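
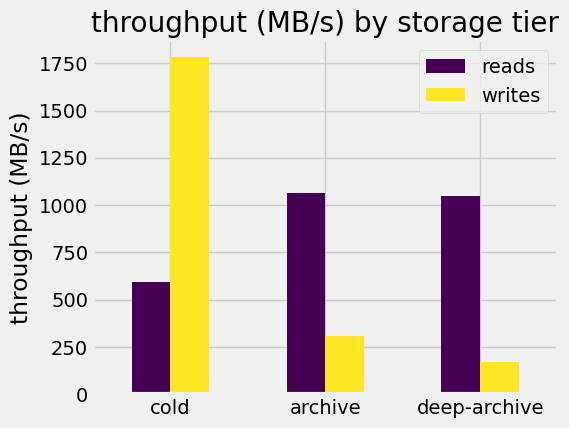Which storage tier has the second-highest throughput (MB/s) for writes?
Top 3 for writes: cold ≈ 1800, archive ≈ 400, deep-archive ≈ 200.

archive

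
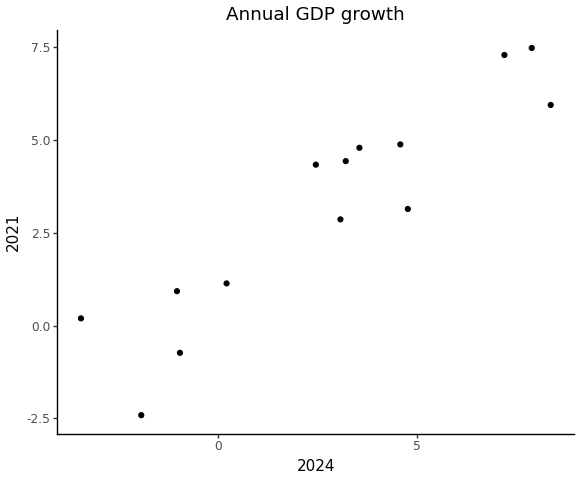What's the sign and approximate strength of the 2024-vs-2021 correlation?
positive, strong

Points are positively correlated; strong (|r| ≈ 0.9).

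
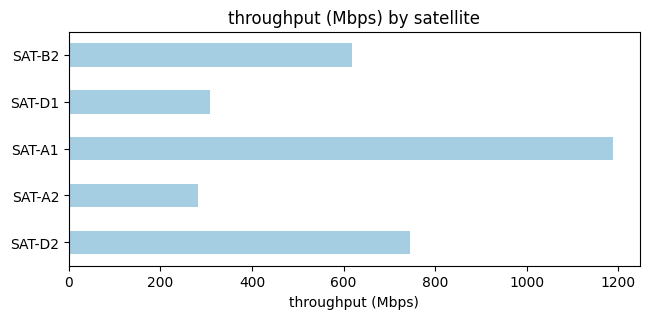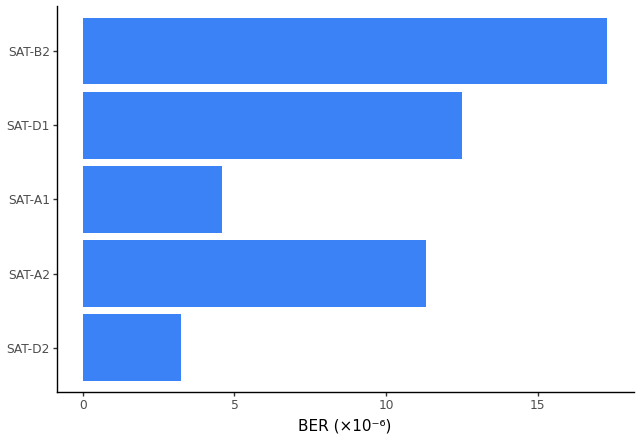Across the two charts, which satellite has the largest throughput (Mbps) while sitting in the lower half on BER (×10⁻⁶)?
Chart 2 median BER (×10⁻⁶) ≈ 12; below-median satellites: SAT-D2, SAT-A1. Among those, SAT-A1 has the highest throughput (Mbps) (≈ 1200).

SAT-A1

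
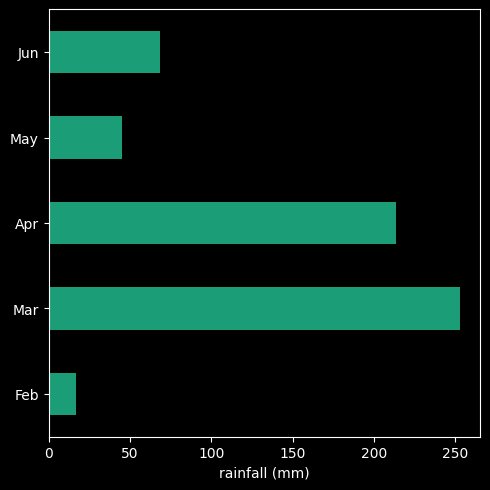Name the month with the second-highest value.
Top 3: Mar ≈ 250, Apr ≈ 225, Jun ≈ 75.

Apr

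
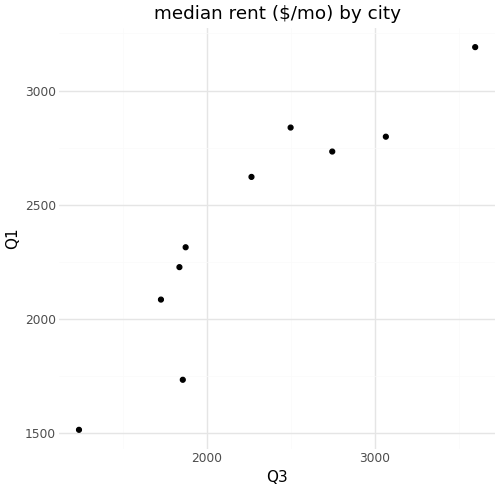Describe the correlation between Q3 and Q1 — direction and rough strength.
Points are positively correlated; strong (|r| ≈ 0.9).

positive, strong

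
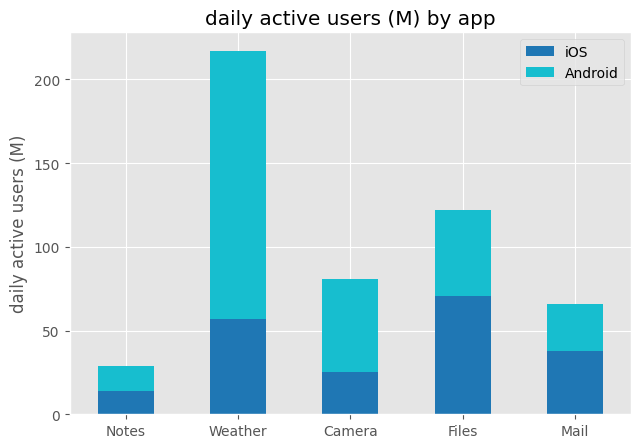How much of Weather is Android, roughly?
Android top ≈ 220, bottom ≈ 60; segment ≈ 160.

≈ 160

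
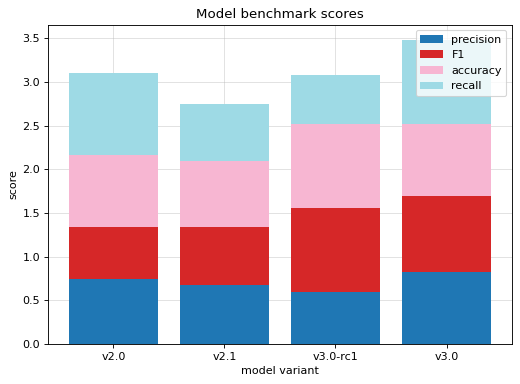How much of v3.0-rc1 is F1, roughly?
≈ 1.0

F1 top ≈ 1.5, bottom ≈ 0.5; segment ≈ 1.0.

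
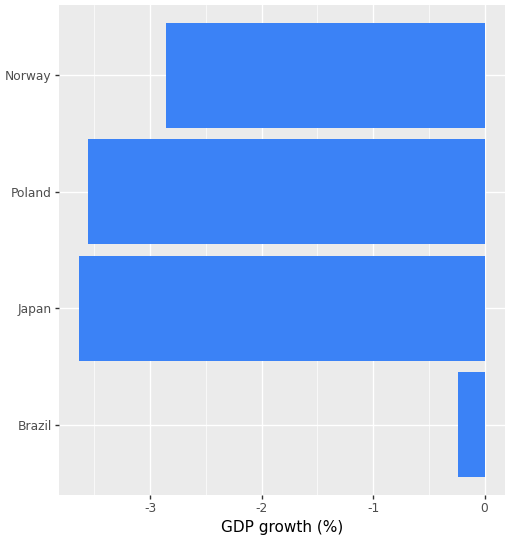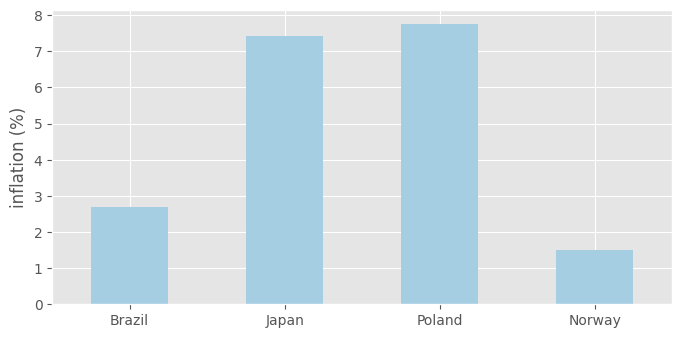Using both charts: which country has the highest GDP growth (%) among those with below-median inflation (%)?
Brazil

Chart 2 median inflation (%) ≈ 5; below-median countries: Brazil, Norway. Among those, Brazil has the highest GDP growth (%) (≈ 0).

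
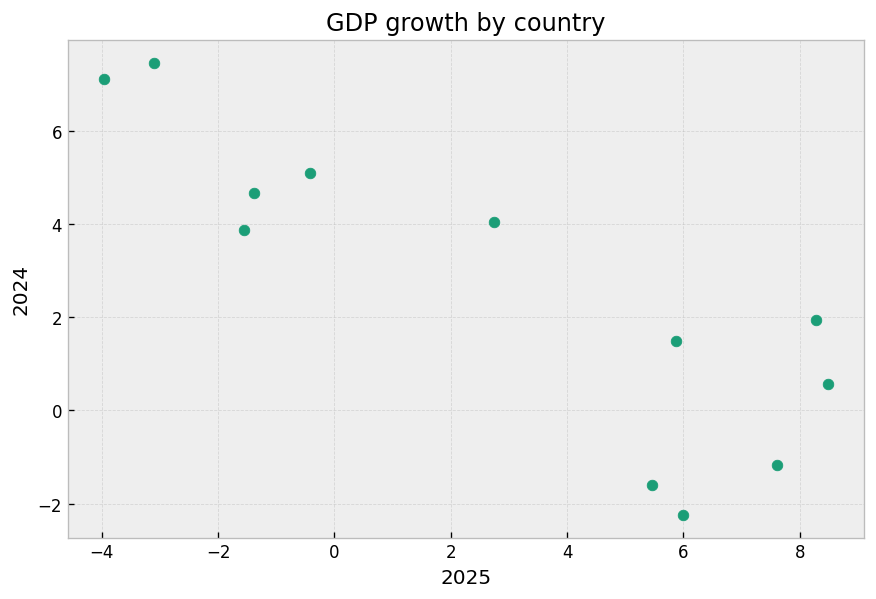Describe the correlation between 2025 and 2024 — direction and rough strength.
Points are negatively correlated; strong (|r| ≈ 0.9).

negative, strong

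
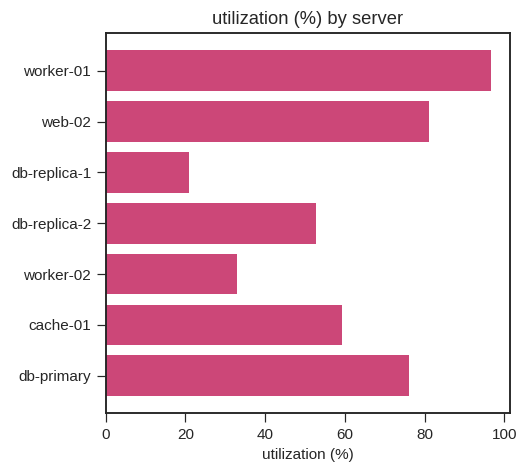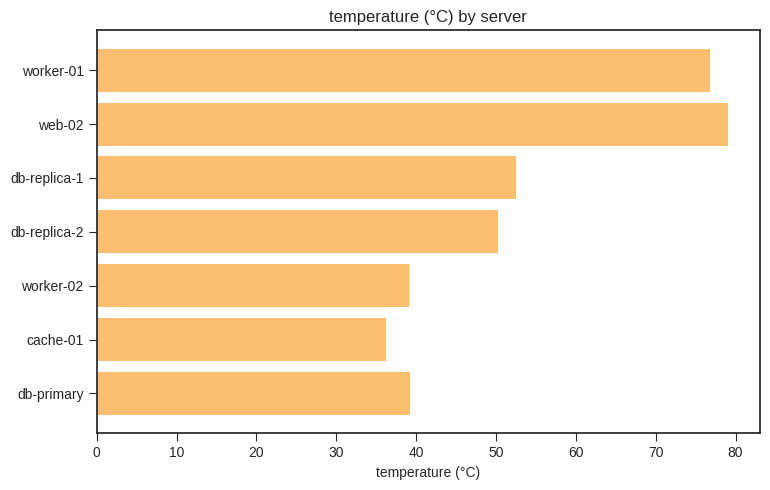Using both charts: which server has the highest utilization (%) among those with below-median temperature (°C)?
Chart 2 median temperature (°C) ≈ 50; below-median servers: worker-02, cache-01, db-primary. Among those, db-primary has the highest utilization (%) (≈ 80).

db-primary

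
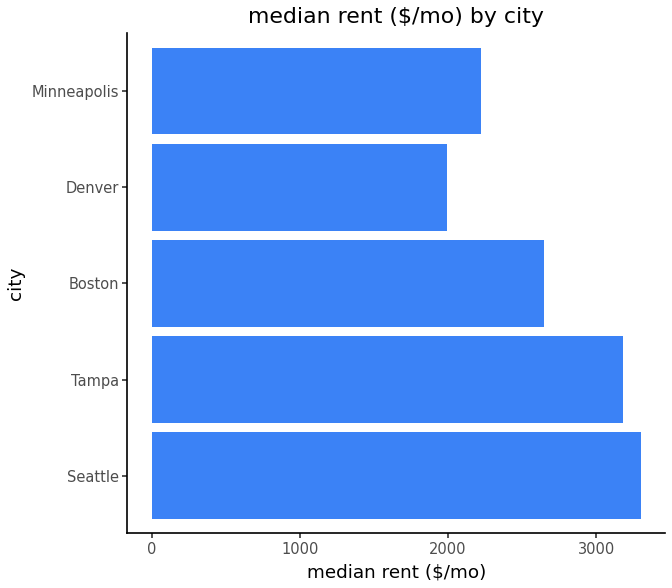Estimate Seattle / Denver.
Seattle ≈ 3500, Denver ≈ 2000; 3500/2000 ≈ 1.75.

≈ 1.75×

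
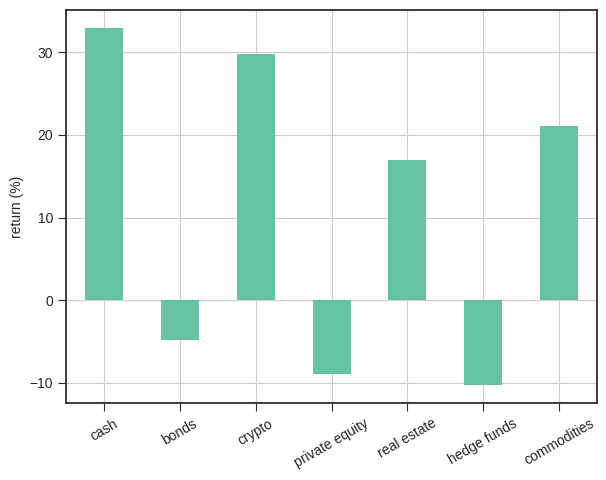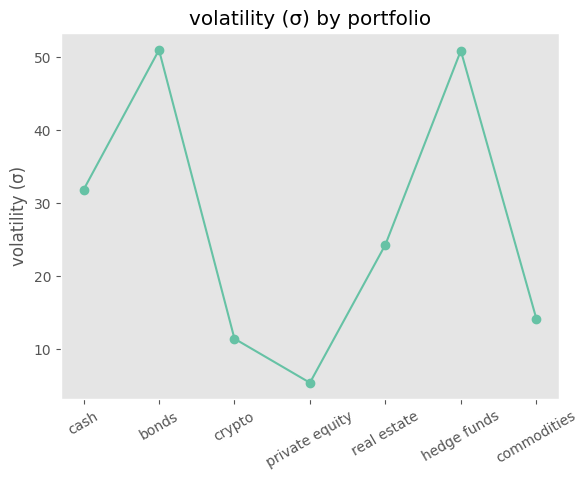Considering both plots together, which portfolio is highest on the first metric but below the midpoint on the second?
Chart 2 median volatility (σ) ≈ 25; below-median portfolios: crypto, private equity, commodities. Among those, crypto has the highest return (%) (≈ 30).

crypto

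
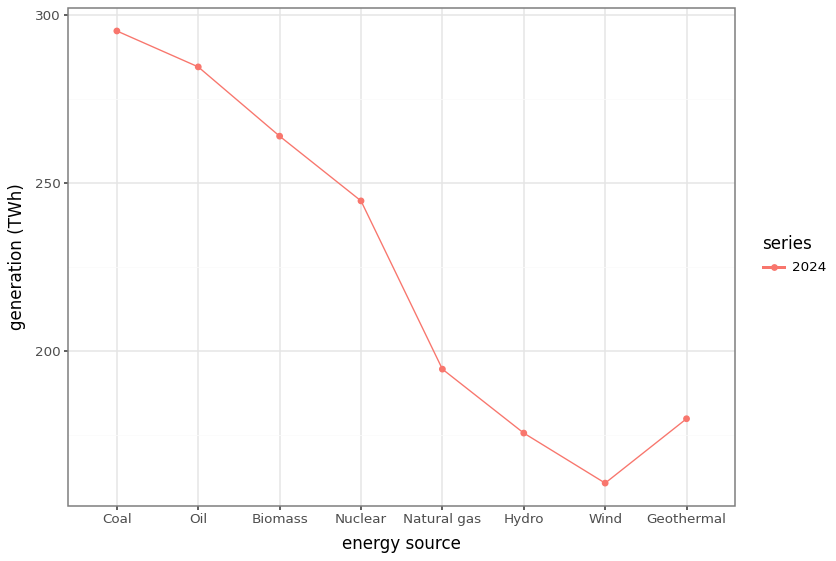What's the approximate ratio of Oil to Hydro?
≈ 1.56×

Oil ≈ 280, Hydro ≈ 180; 280/180 ≈ 1.56.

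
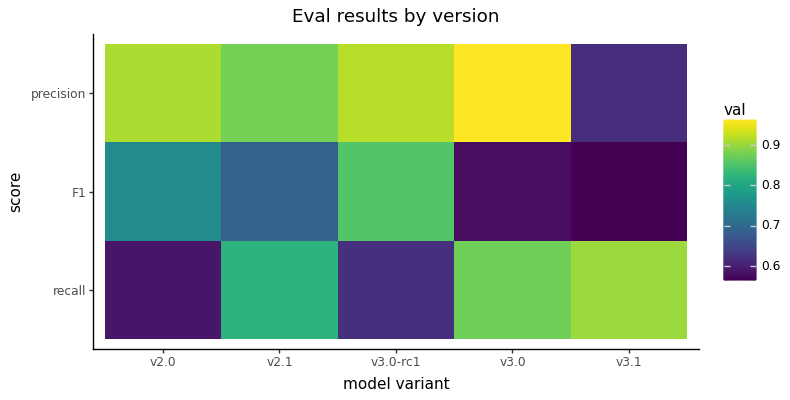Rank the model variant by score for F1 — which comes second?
Top 3 for F1: v3.0-rc1 ≈ 0.85, v2.0 ≈ 0.75, v2.1 ≈ 0.70.

v2.0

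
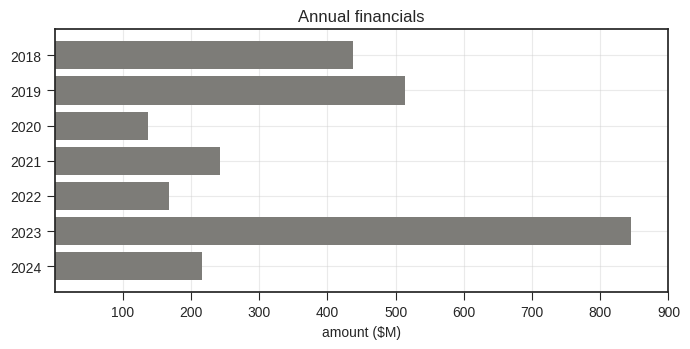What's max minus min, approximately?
Max 2023 ≈ 800, min 2020 ≈ 100; range ≈ 700.

≈ 700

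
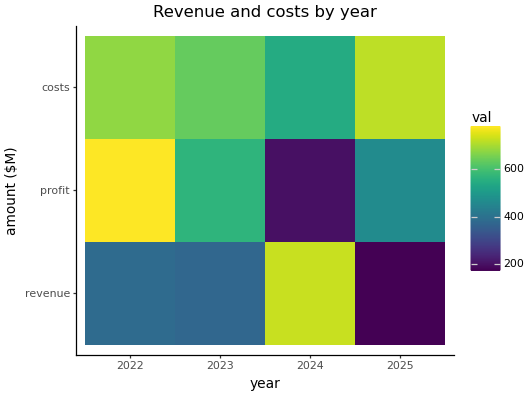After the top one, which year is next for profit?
Top 3 for profit: 2022 ≈ 800, 2023 ≈ 600, 2025 ≈ 500.

2023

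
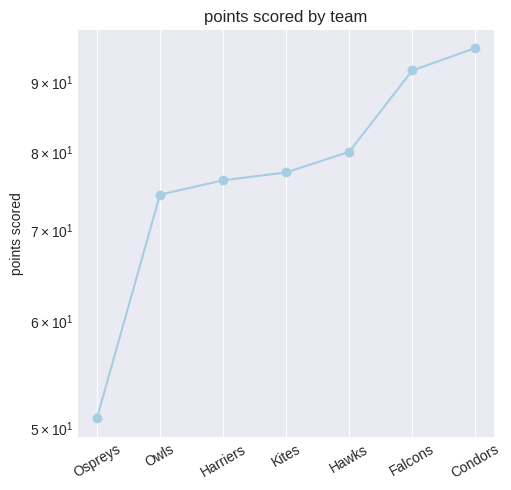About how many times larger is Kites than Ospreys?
≈ 1.5×

Kites ≈ 75, Ospreys ≈ 50; 75/50 ≈ 1.5.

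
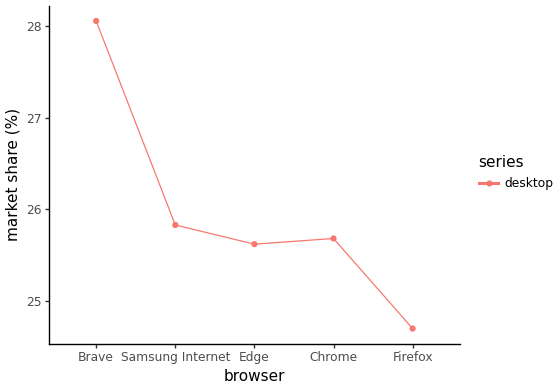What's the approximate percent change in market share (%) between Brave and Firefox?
≈ -12.5%

Brave ≈ 28.0, Firefox ≈ 24.5; (24.5 − 28.0) / 28.0 ≈ -12.5%.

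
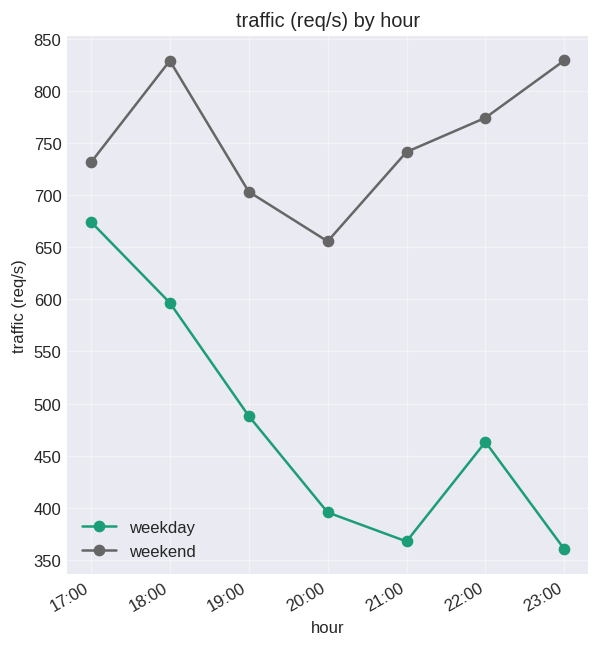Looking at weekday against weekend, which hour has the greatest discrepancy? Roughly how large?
23:00, ≈ 500 req/s

23:00: weekday ≈ 350, weekend ≈ 850 → gap ≈ 500. Next-largest (21:00) is only ≈ 400.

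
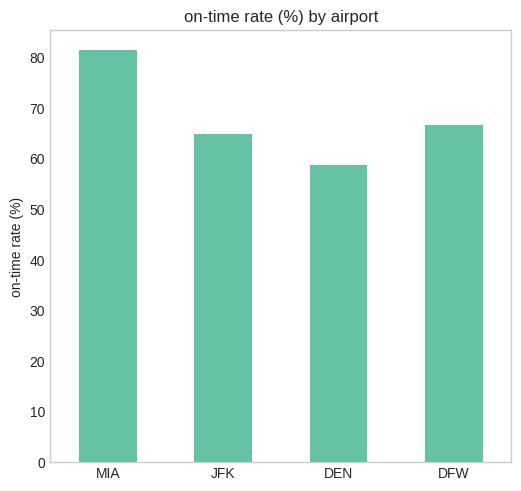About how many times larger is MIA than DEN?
≈ 1.33×

MIA ≈ 80, DEN ≈ 60; 80/60 ≈ 1.33.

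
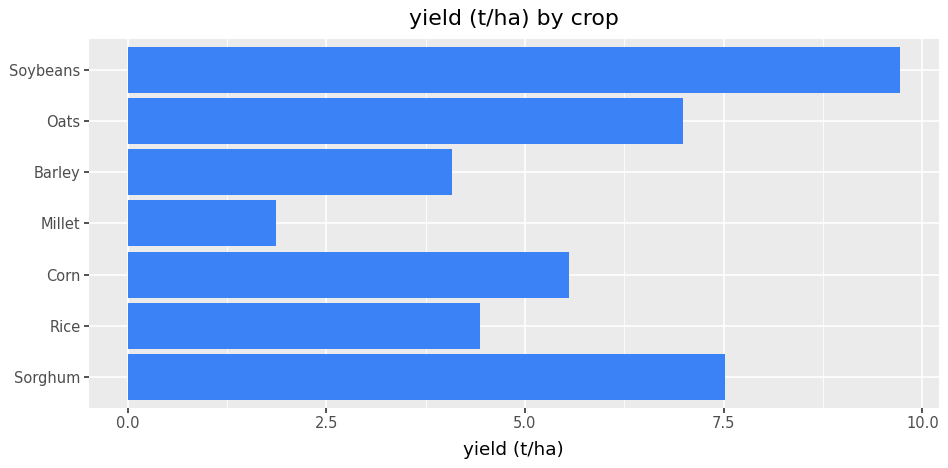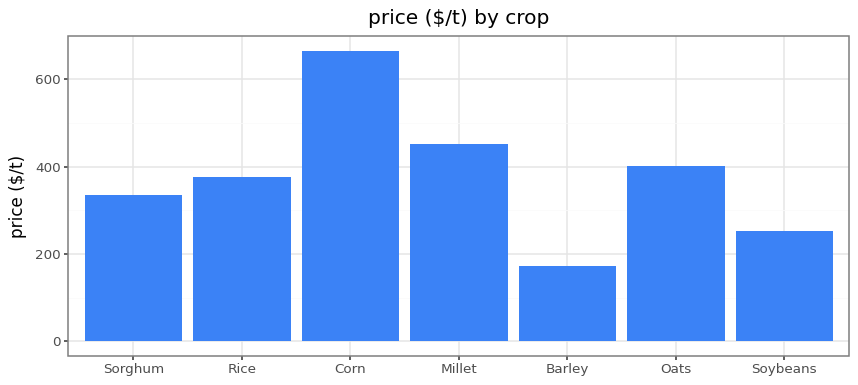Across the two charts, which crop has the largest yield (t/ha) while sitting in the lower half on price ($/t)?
Soybeans

Chart 2 median price ($/t) ≈ 400; below-median crops: Sorghum, Barley, Soybeans. Among those, Soybeans has the highest yield (t/ha) (≈ 10).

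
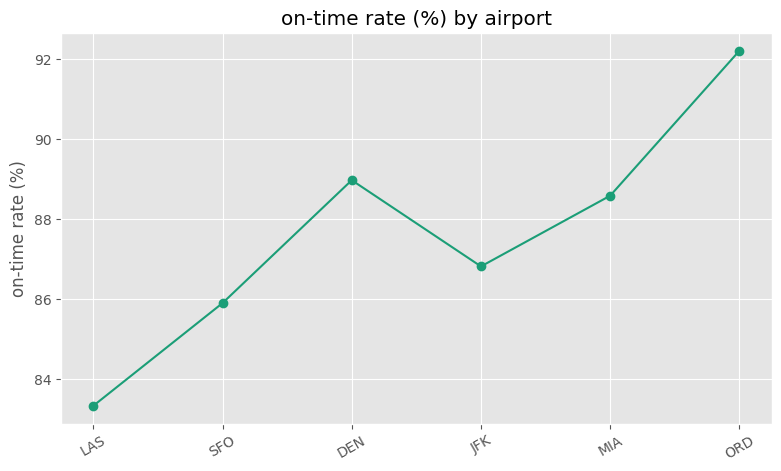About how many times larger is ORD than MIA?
≈ 1.03×

ORD ≈ 92, MIA ≈ 89; 92/89 ≈ 1.03.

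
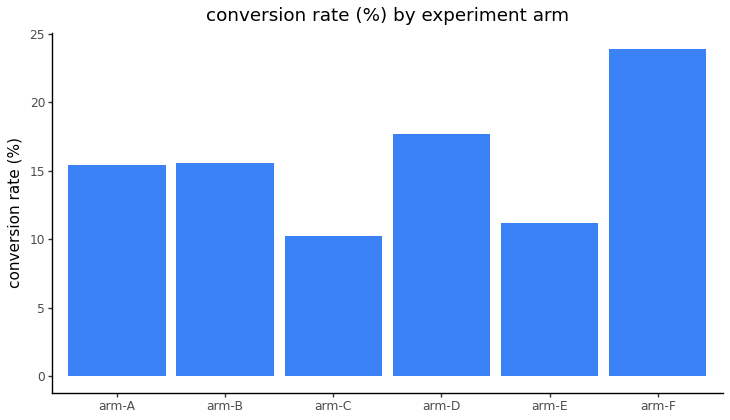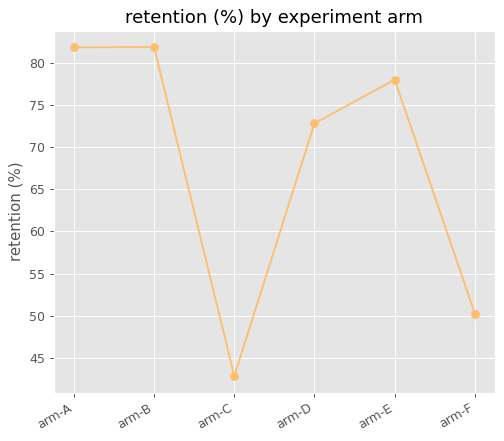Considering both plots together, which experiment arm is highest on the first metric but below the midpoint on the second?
Chart 2 median retention (%) ≈ 80; below-median experiment arms: arm-C, arm-D, arm-F. Among those, arm-F has the highest conversion rate (%) (≈ 25).

arm-F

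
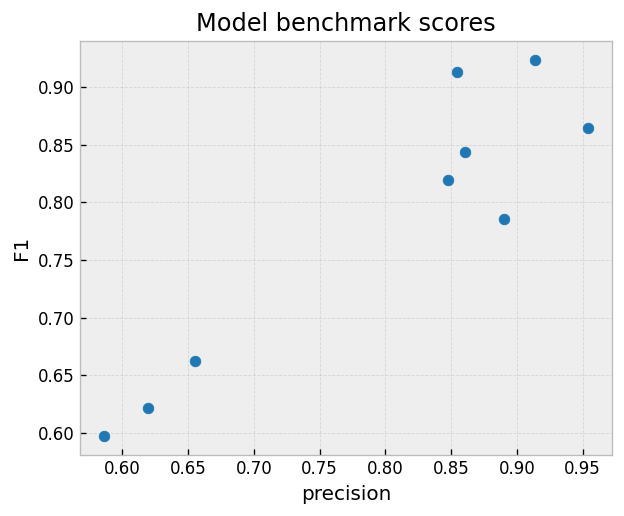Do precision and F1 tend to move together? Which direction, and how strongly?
positive, strong

Points are positively correlated; strong (|r| ≈ 0.9).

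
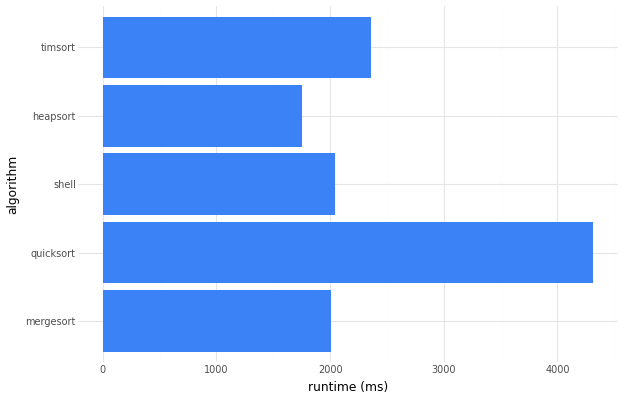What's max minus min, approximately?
Max quicksort ≈ 4500, min heapsort ≈ 2000; range ≈ 2500.

≈ 2500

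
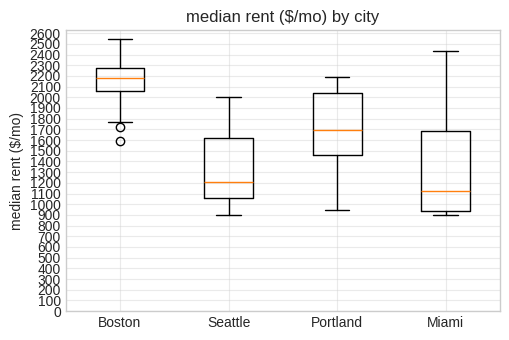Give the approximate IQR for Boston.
Q3 ≈ 2300, Q1 ≈ 2100; IQR ≈ 200.

≈ 200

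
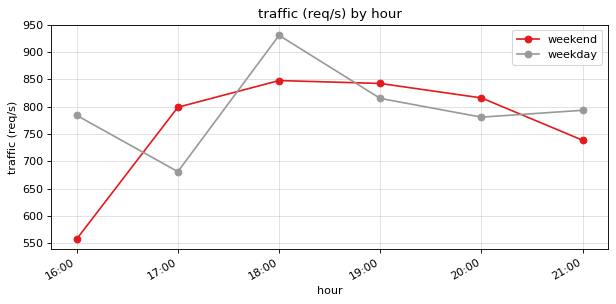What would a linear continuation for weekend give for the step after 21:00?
≈ 700

Last three: 850, 800, 750 → slope ≈ -50/step → next ≈ 700.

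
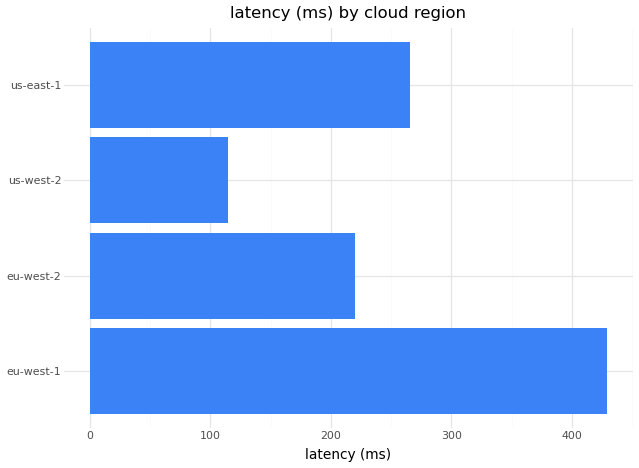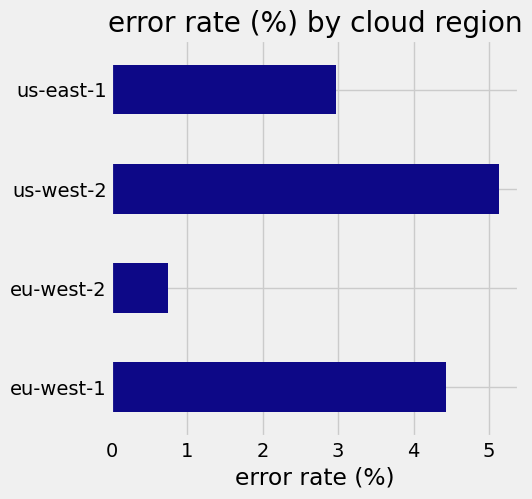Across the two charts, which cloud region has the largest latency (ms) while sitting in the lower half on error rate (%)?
Chart 2 median error rate (%) ≈ 3.5; below-median cloud regions: eu-west-2, us-east-1. Among those, us-east-1 has the highest latency (ms) (≈ 250).

us-east-1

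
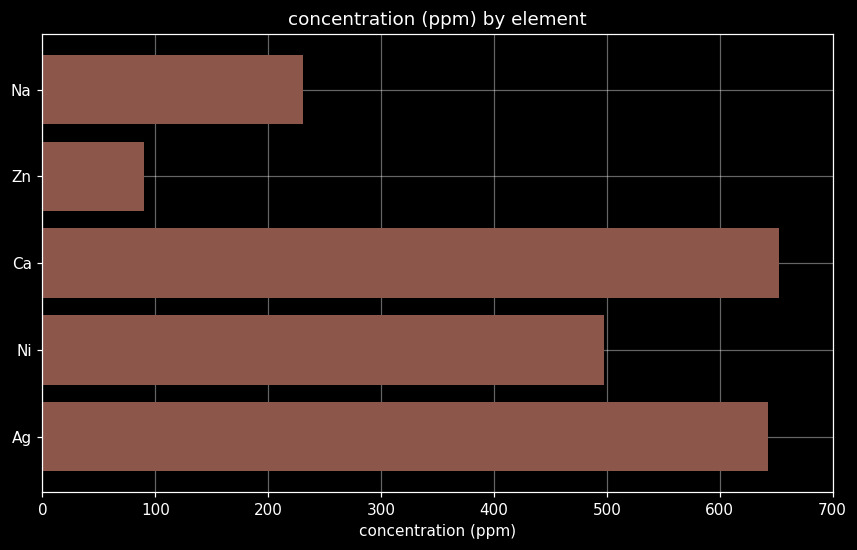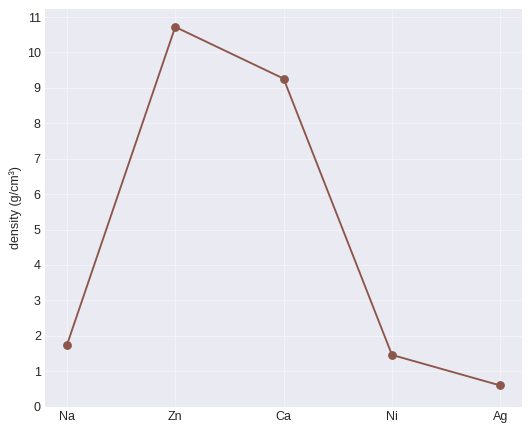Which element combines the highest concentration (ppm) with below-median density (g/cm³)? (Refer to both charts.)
Chart 2 median density (g/cm³) ≈ 2; below-median elements: Ni, Ag. Among those, Ag has the highest concentration (ppm) (≈ 600).

Ag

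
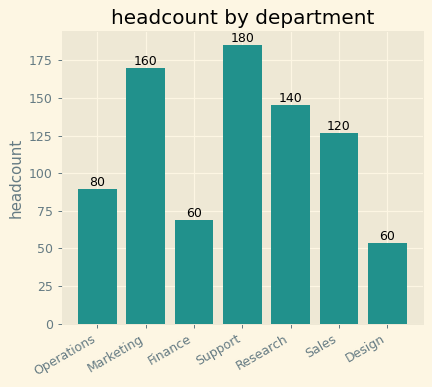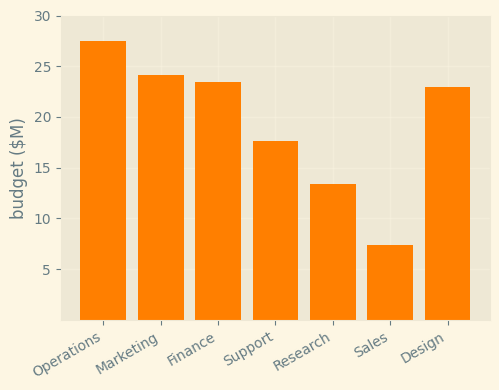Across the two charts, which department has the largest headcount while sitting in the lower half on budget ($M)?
Chart 2 median budget ($M) ≈ 25; below-median departments: Support, Research, Sales. Among those, Support has the highest headcount (≈ 180).

Support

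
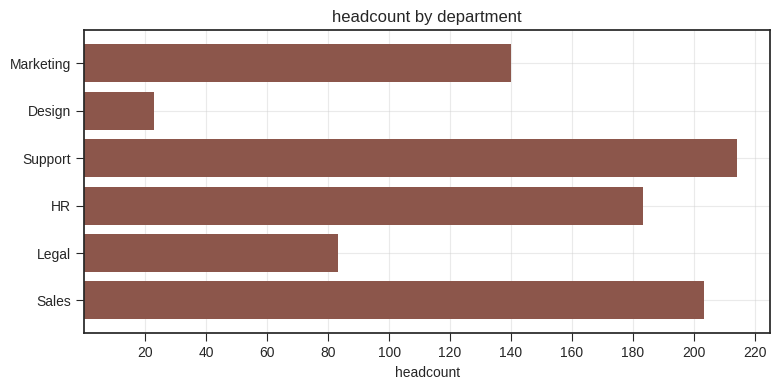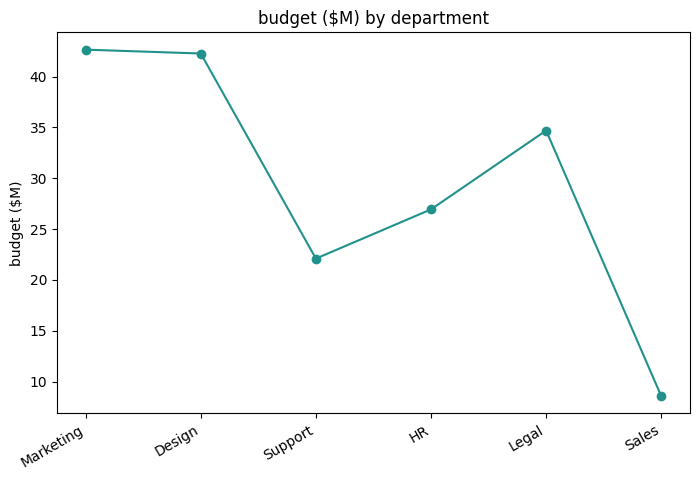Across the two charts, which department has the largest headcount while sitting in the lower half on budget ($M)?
Support

Chart 2 median budget ($M) ≈ 30; below-median departments: Support, HR, Sales. Among those, Support has the highest headcount (≈ 220).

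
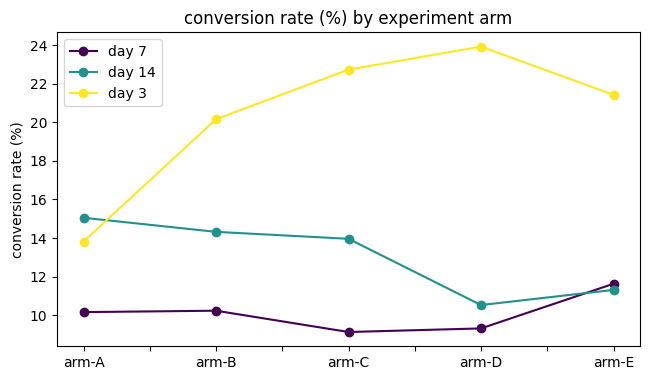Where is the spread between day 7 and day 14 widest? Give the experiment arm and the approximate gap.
arm-A: day 7 ≈ 10, day 14 ≈ 16 → gap ≈ 6. Next-largest (arm-C) is only ≈ 4.

arm-A, ≈ 6 %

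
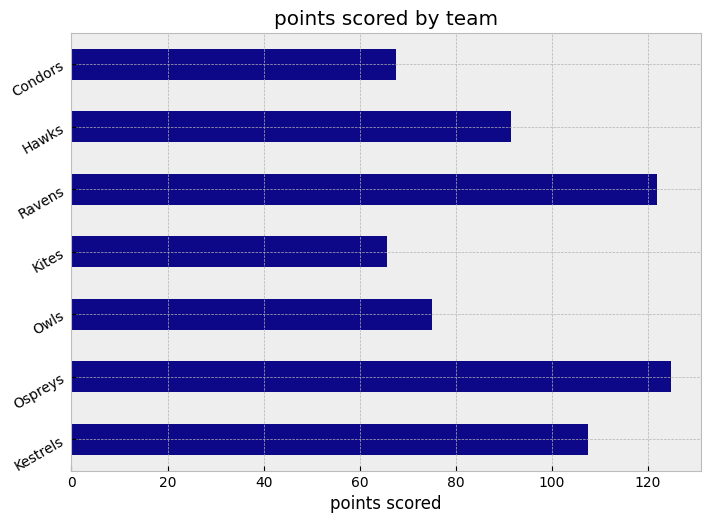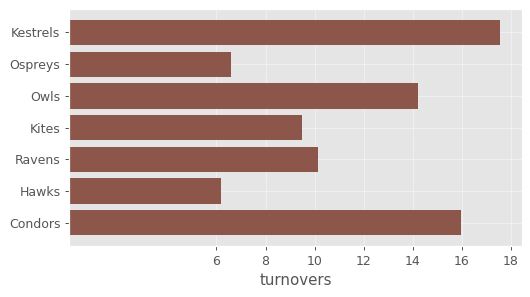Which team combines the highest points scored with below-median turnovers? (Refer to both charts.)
Chart 2 median turnovers ≈ 10; below-median teams: Ospreys, Kites, Hawks. Among those, Ospreys has the highest points scored (≈ 120).

Ospreys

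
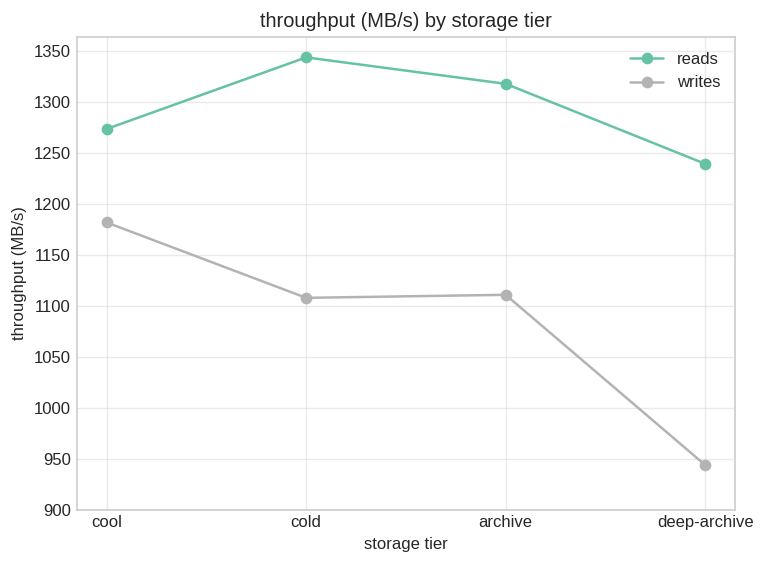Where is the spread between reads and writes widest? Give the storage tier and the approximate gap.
deep-archive: reads ≈ 1250, writes ≈ 950 → gap ≈ 300. Next-largest (cold) is only ≈ 250.

deep-archive, ≈ 300 MB/s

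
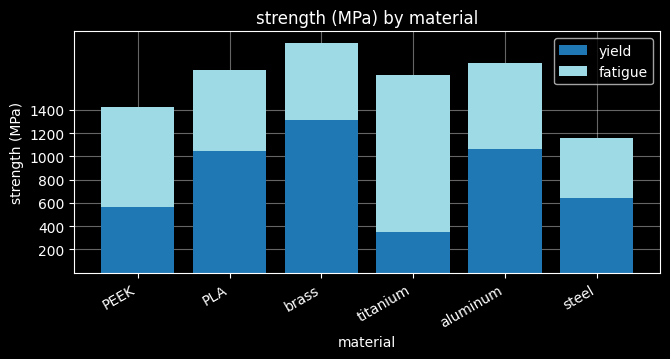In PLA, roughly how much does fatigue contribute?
fatigue top ≈ 1800, bottom ≈ 1000; segment ≈ 800.

≈ 800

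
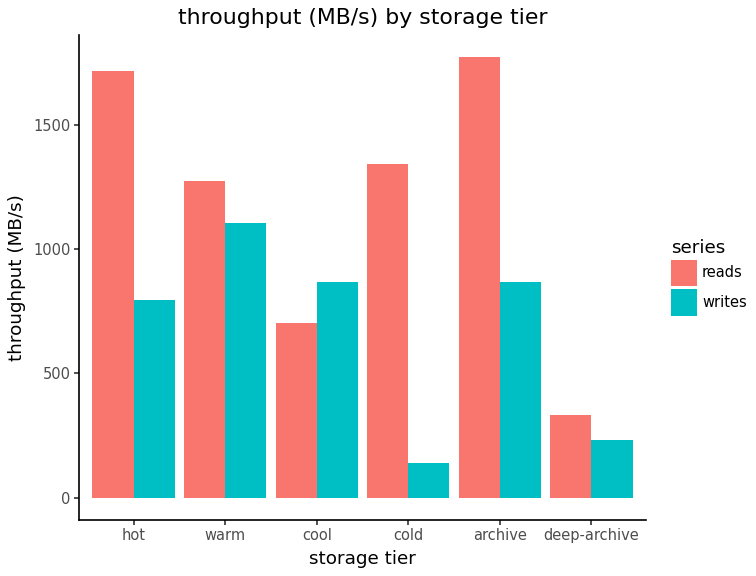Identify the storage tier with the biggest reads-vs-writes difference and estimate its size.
cold: reads ≈ 1400, writes ≈ 200 → gap ≈ 1200. Next-largest (hot) is only ≈ 1000.

cold, ≈ 1200 MB/s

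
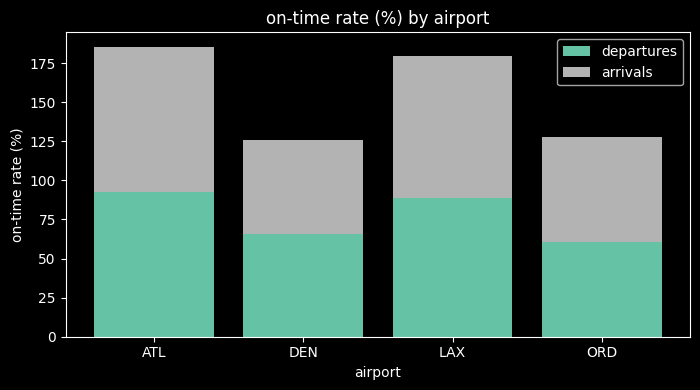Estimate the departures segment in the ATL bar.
≈ 100

departures top ≈ 100, bottom ≈ 0; segment ≈ 100.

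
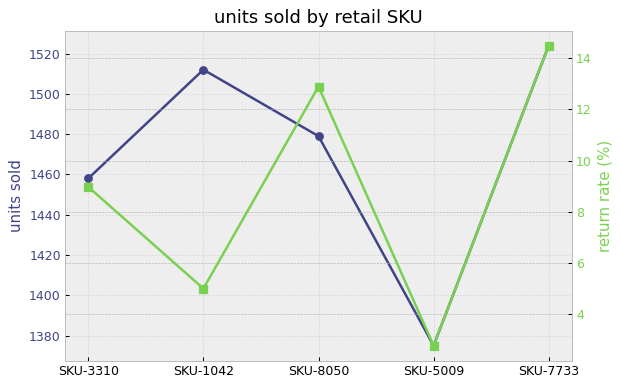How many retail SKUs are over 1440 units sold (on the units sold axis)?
Above 1440: SKU-3310, SKU-1042, SKU-8050, SKU-7733.

4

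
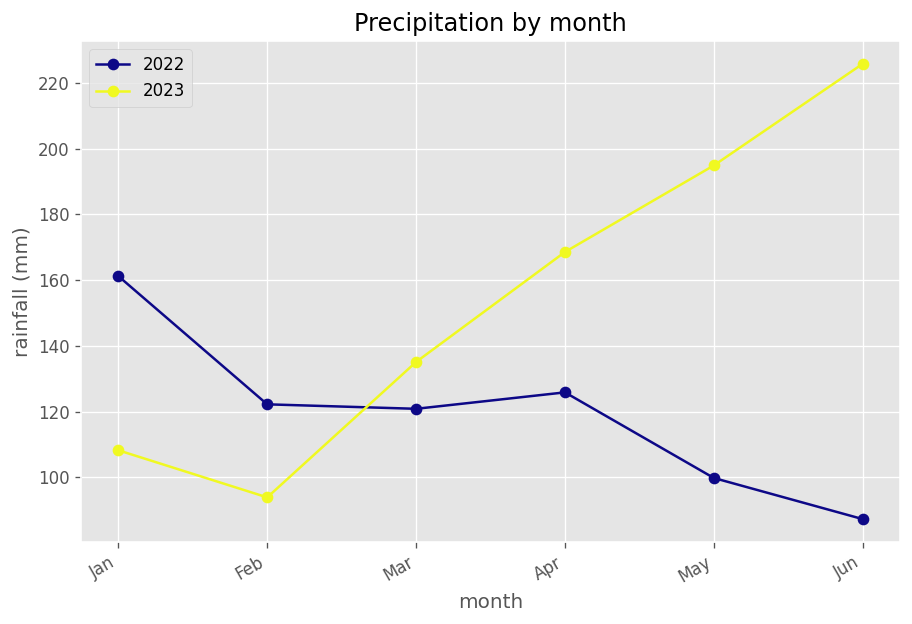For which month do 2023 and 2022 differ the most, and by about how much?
Jun: 2023 ≈ 220, 2022 ≈ 80 → gap ≈ 140. Next-largest (May) is only ≈ 100.

Jun, ≈ 140 mm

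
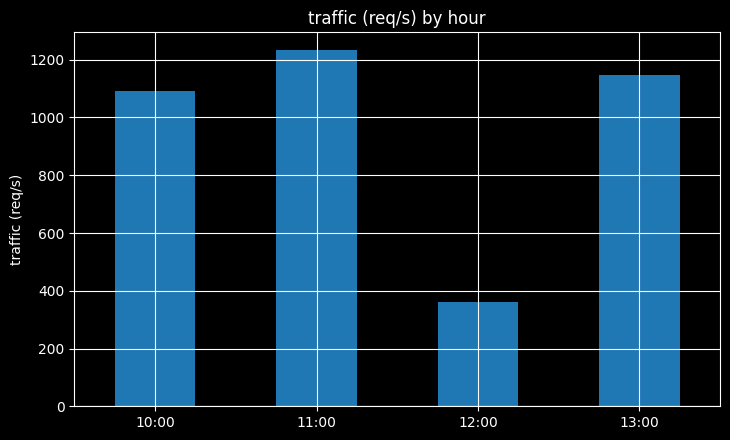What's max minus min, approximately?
Max 11:00 ≈ 1200, min 12:00 ≈ 400; range ≈ 800.

≈ 800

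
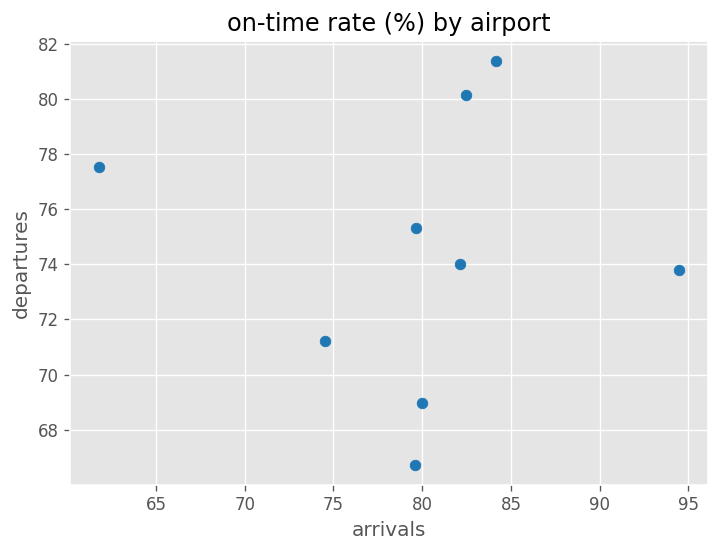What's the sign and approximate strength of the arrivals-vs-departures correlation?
no clear correlation

Points are roughly uncorrelated; weak (|r| ≈ 0.0).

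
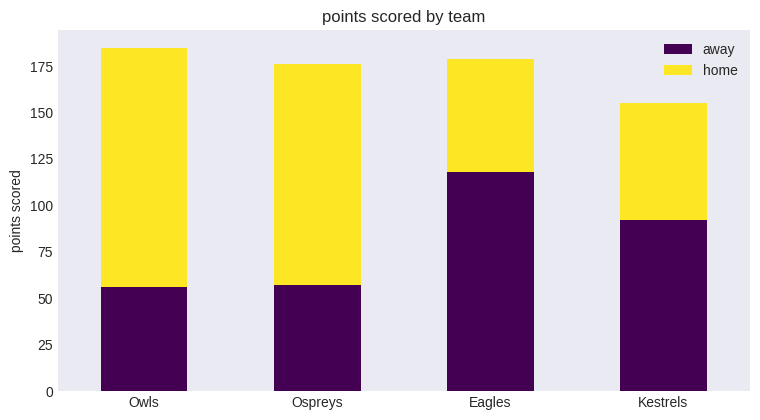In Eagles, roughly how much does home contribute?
home top ≈ 180, bottom ≈ 120; segment ≈ 60.

≈ 60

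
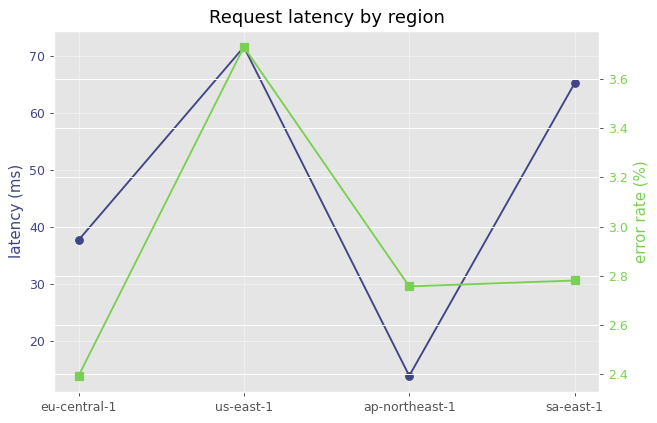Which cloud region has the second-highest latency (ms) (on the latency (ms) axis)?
sa-east-1

Top 3 (on the latency (ms) axis): us-east-1 ≈ 70, sa-east-1 ≈ 65, eu-central-1 ≈ 40.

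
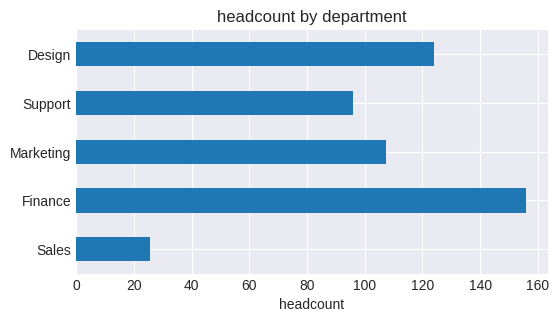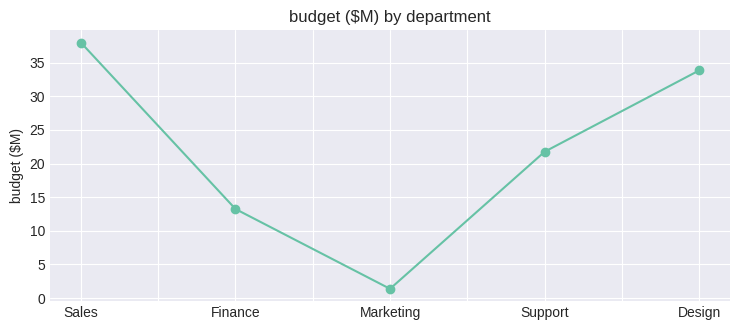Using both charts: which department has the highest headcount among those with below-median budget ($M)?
Chart 2 median budget ($M) ≈ 20; below-median departments: Finance, Marketing. Among those, Finance has the highest headcount (≈ 160).

Finance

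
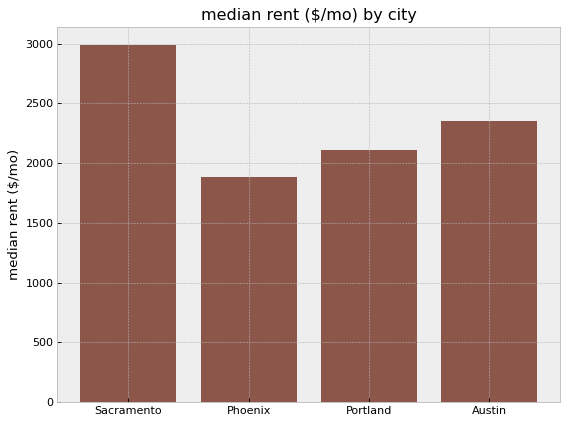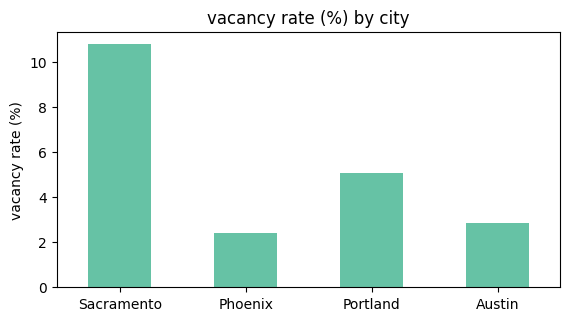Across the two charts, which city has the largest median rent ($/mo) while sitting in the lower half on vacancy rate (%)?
Chart 2 median vacancy rate (%) ≈ 4; below-median cities: Phoenix, Austin. Among those, Austin has the highest median rent ($/mo) (≈ 2500).

Austin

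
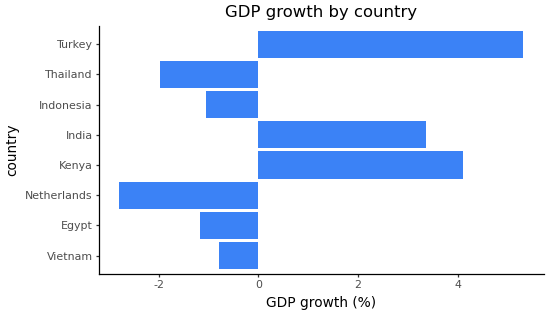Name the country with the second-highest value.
Top 3: Turkey ≈ 5, Kenya ≈ 4, India ≈ 3.

Kenya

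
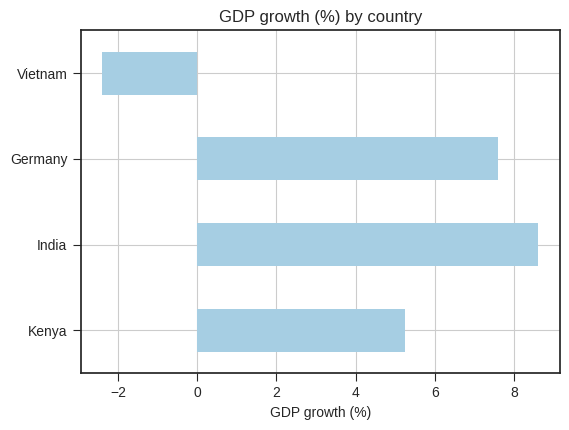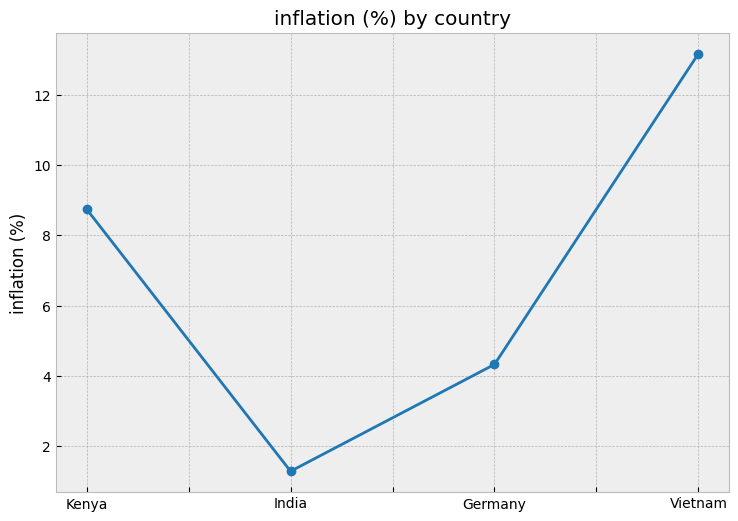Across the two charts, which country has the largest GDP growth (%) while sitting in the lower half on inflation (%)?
Chart 2 median inflation (%) ≈ 6; below-median countries: India, Germany. Among those, India has the highest GDP growth (%) (≈ 9).

India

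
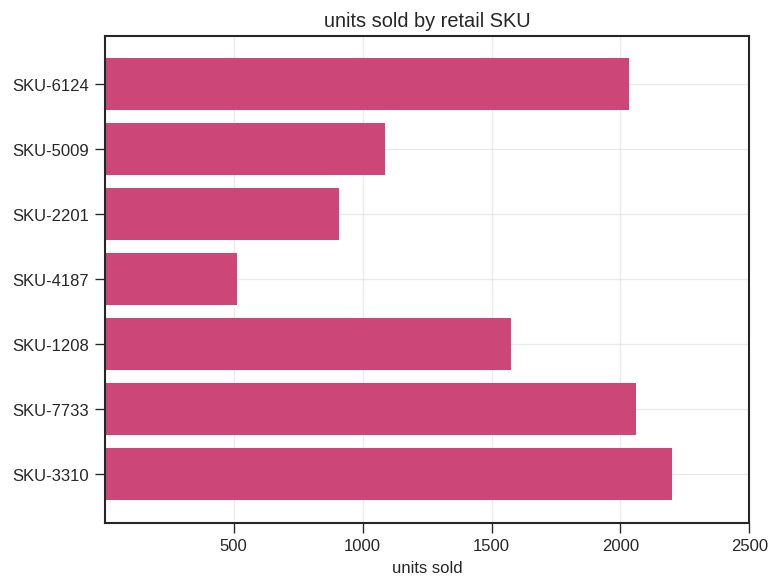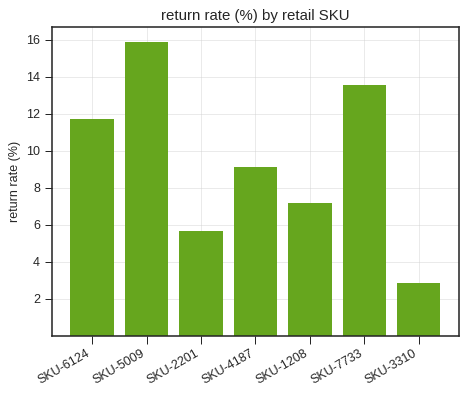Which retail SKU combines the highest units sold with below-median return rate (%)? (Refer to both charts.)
Chart 2 median return rate (%) ≈ 10; below-median retail SKUs: SKU-2201, SKU-1208, SKU-3310. Among those, SKU-3310 has the highest units sold (≈ 2000).

SKU-3310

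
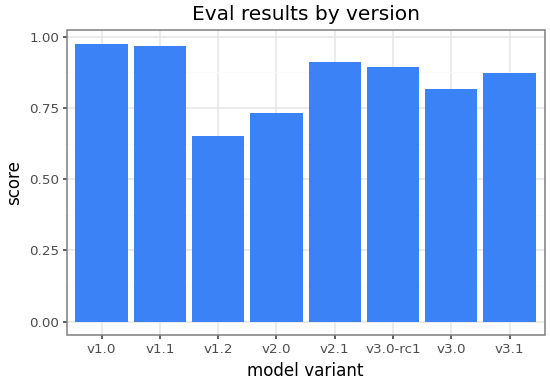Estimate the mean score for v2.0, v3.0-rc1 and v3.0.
(0.7 + 0.9 + 0.8) / 3 ≈ 0.8.

≈ 0.8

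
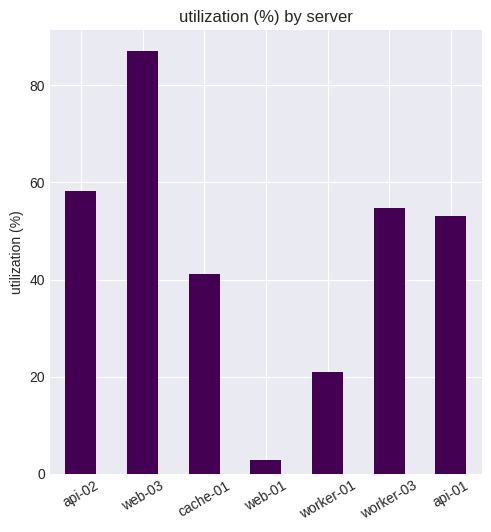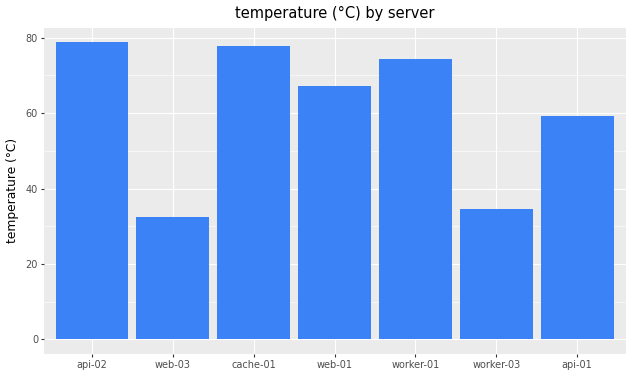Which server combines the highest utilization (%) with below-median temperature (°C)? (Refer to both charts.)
web-03

Chart 2 median temperature (°C) ≈ 70; below-median servers: web-03, worker-03, api-01. Among those, web-03 has the highest utilization (%) (≈ 90).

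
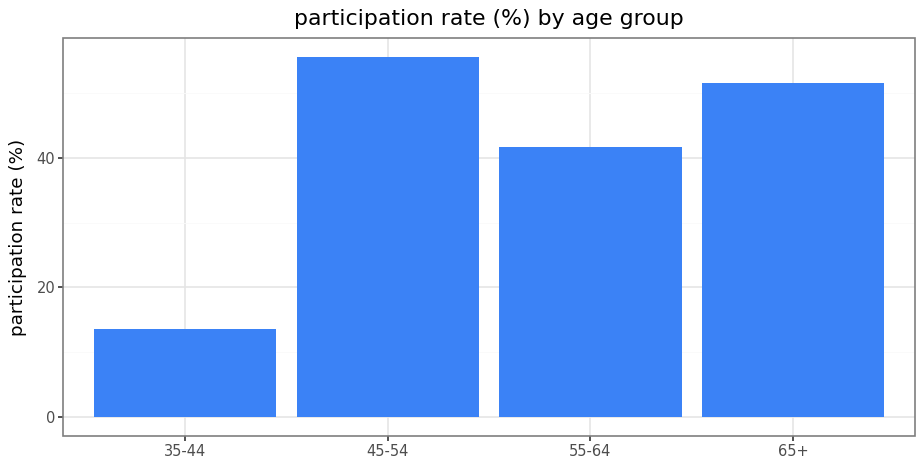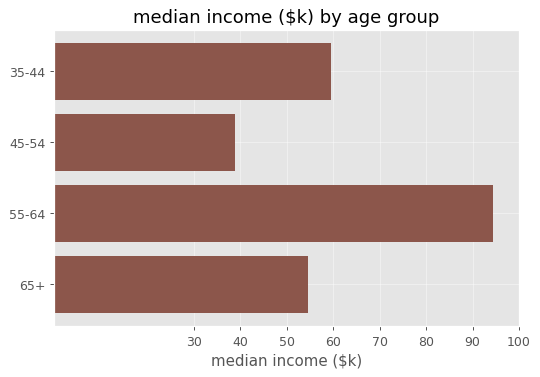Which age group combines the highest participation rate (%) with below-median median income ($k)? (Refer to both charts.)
45-54

Chart 2 median median income ($k) ≈ 60; below-median age groups: 45-54, 65+. Among those, 45-54 has the highest participation rate (%) (≈ 60).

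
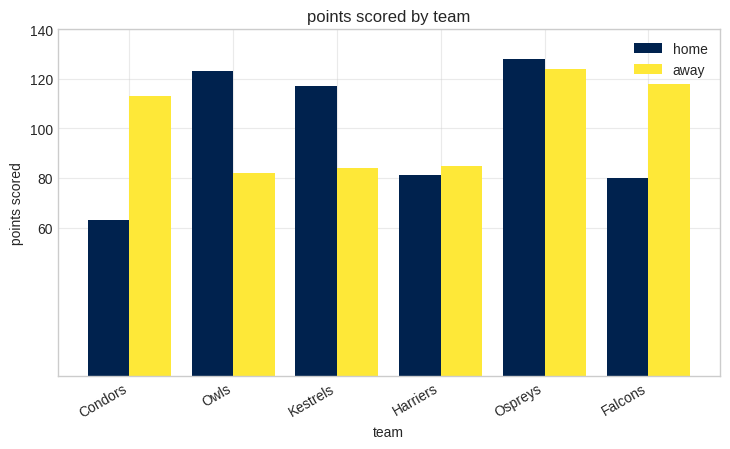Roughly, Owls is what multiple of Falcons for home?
≈ 1.5×

Owls ≈ 120, Falcons ≈ 80; 120/80 ≈ 1.5.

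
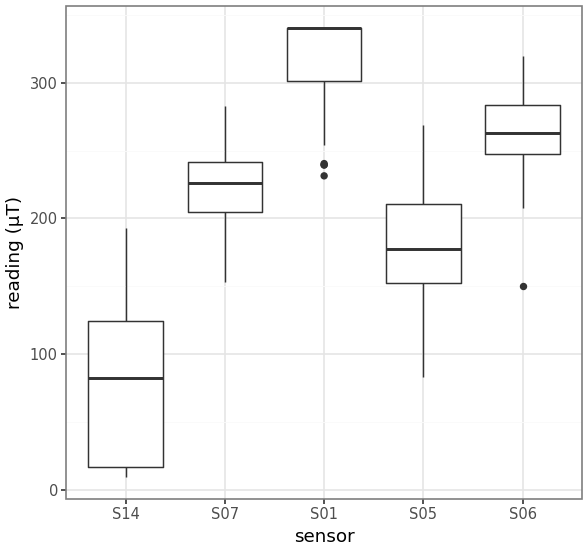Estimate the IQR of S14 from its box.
Q3 ≈ 125, Q1 ≈ 25; IQR ≈ 100.

≈ 100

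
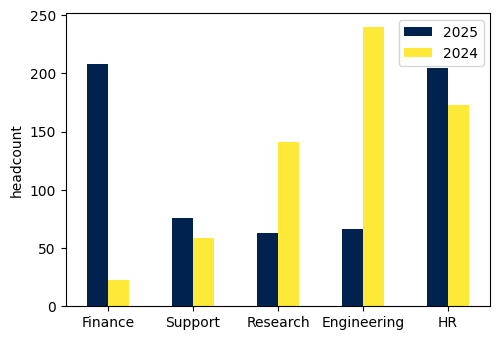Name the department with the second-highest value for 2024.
HR

Top 3 for 2024: Engineering ≈ 240, HR ≈ 180, Research ≈ 140.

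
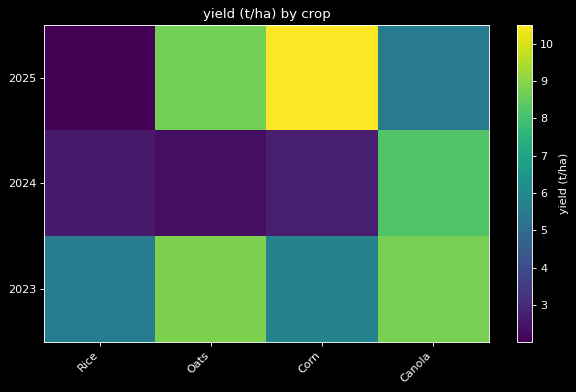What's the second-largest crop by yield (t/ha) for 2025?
Oats

Top 3 for 2025: Corn ≈ 11, Oats ≈ 9, Canola ≈ 6.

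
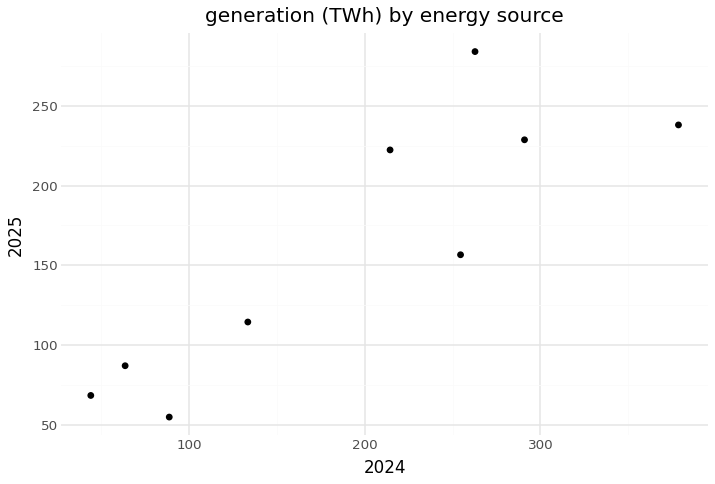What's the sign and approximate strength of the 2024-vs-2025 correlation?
Points are positively correlated; strong (|r| ≈ 0.9).

positive, strong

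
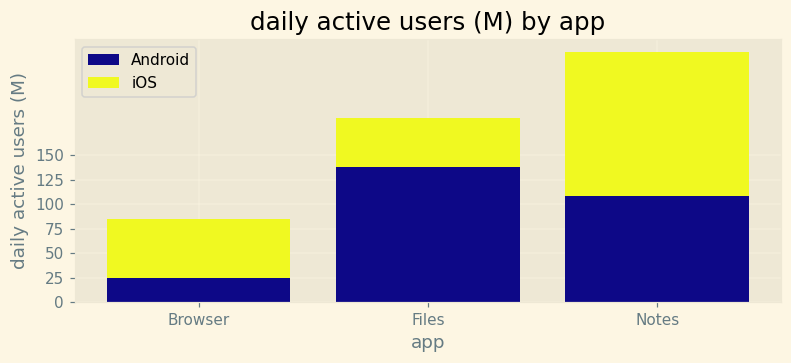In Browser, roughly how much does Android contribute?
Android top ≈ 25, bottom ≈ 0; segment ≈ 25.

≈ 25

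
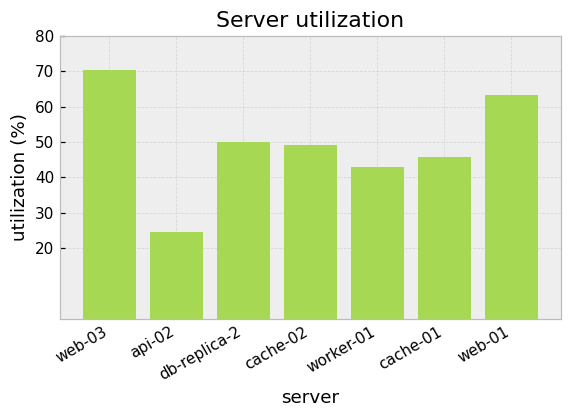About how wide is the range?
≈ 50

Max web-03 ≈ 70, min api-02 ≈ 20; range ≈ 50.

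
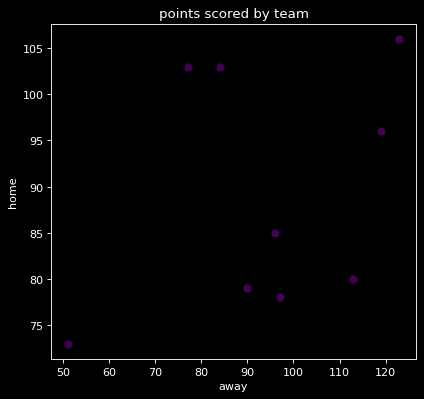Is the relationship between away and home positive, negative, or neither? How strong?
Points are positively correlated; weak (|r| ≈ 0.3).

positive, weak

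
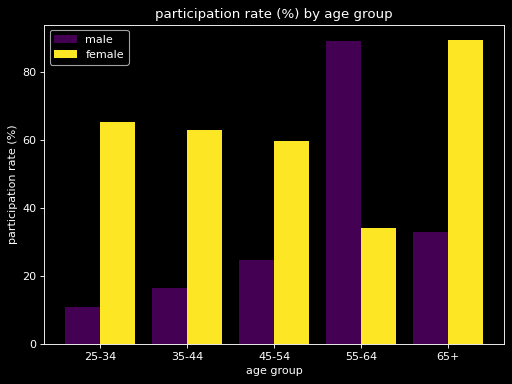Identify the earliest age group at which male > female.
45-54: male ≈ 20 vs female ≈ 60 (not yet); 55-64: male ≈ 90 vs female ≈ 30 (first crossover).

55-64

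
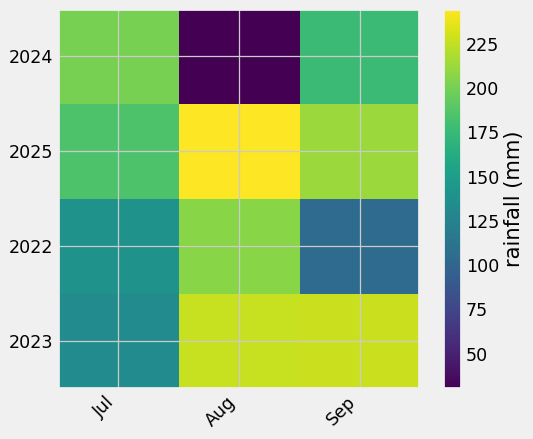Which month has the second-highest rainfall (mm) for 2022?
Jul

Top 3 for 2022: Aug ≈ 200, Jul ≈ 140, Sep ≈ 100.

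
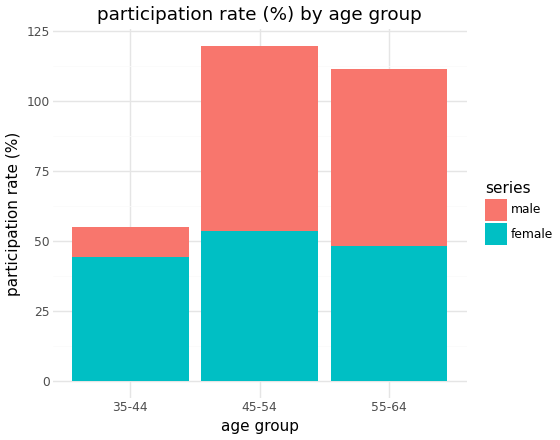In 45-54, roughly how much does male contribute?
male top ≈ 120, bottom ≈ 50; segment ≈ 70.

≈ 70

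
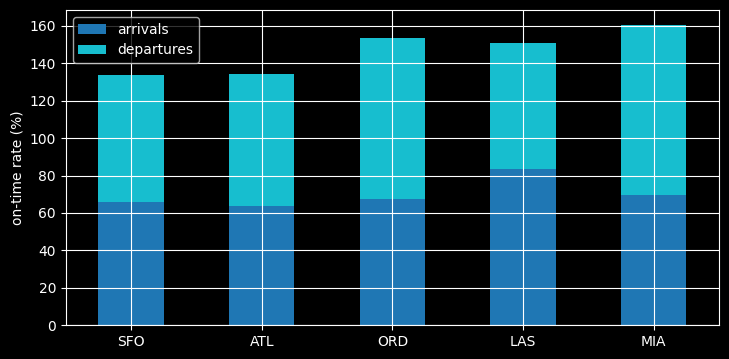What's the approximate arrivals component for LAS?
arrivals top ≈ 80, bottom ≈ 0; segment ≈ 80.

≈ 80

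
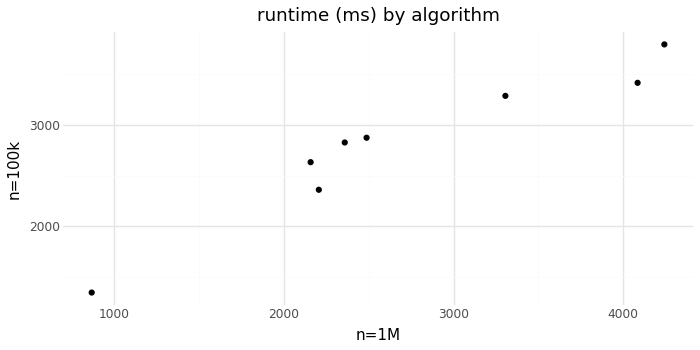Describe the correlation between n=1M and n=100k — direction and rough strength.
positive, strong

Points are positively correlated; strong (|r| ≈ 1.0).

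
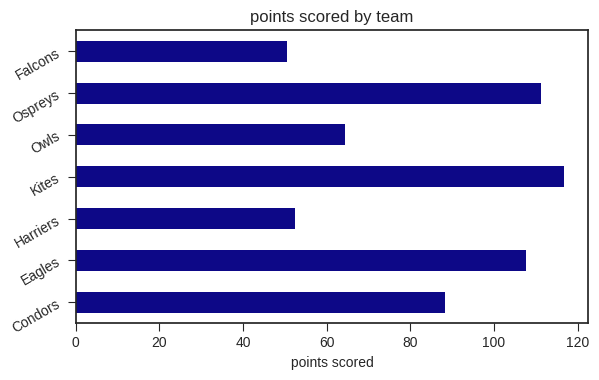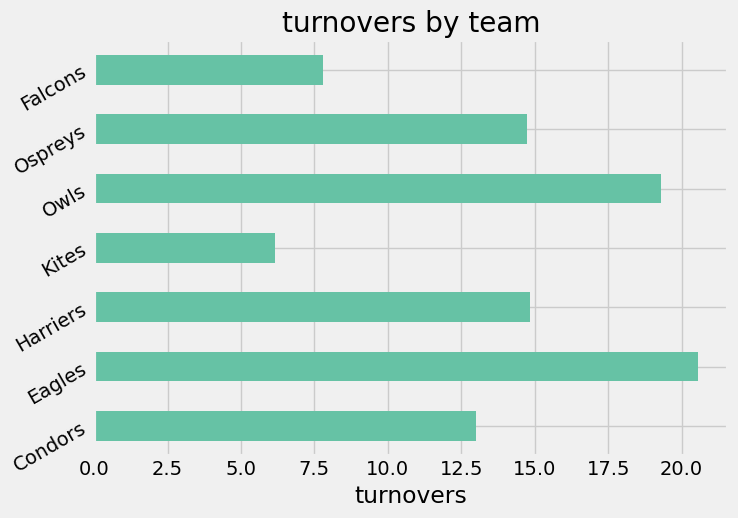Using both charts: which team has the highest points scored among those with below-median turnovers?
Kites

Chart 2 median turnovers ≈ 14; below-median teams: Condors, Kites, Falcons. Among those, Kites has the highest points scored (≈ 120).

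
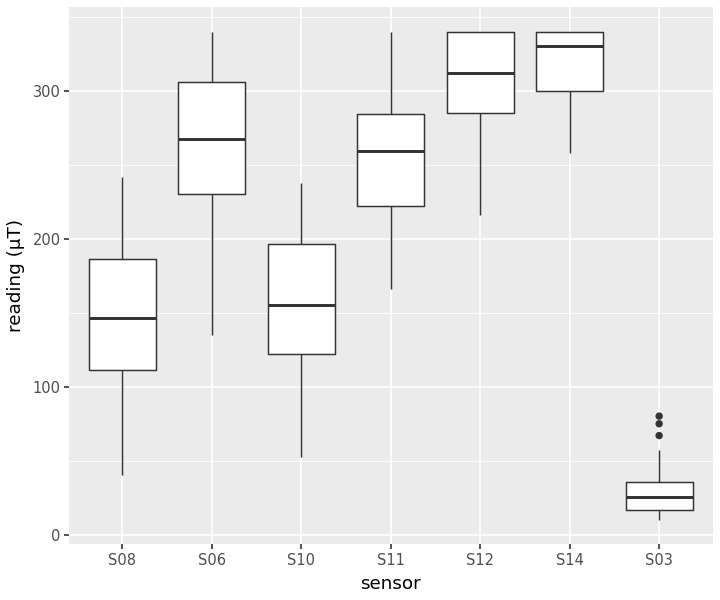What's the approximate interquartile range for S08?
≈ 75

Q3 ≈ 175, Q1 ≈ 100; IQR ≈ 75.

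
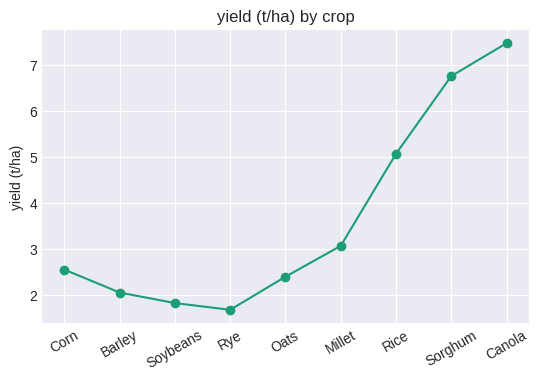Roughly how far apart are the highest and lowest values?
≈ 6.0

Max Canola ≈ 7.5, min Rye ≈ 1.5; range ≈ 6.0.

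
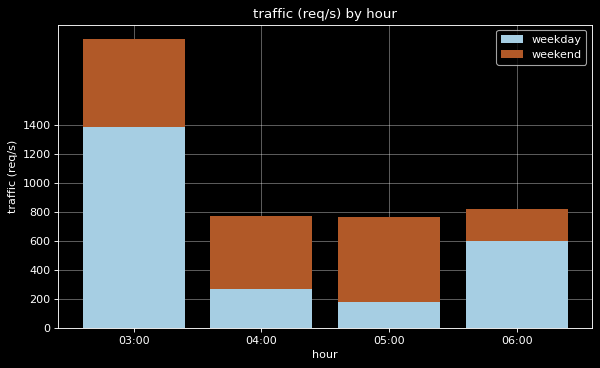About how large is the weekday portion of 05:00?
weekday top ≈ 200, bottom ≈ 0; segment ≈ 200.

≈ 200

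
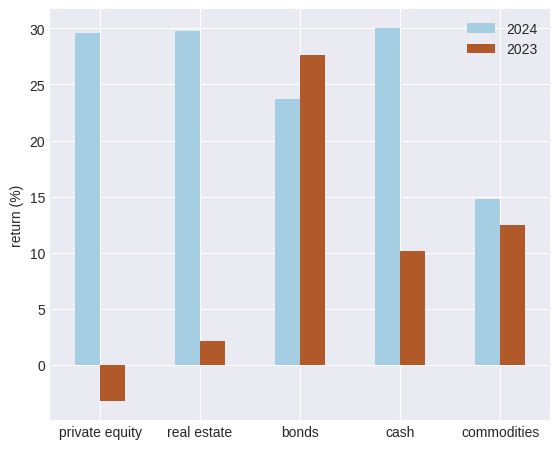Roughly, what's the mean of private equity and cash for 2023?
≈ 2

(-5 + 10) / 2 ≈ 2.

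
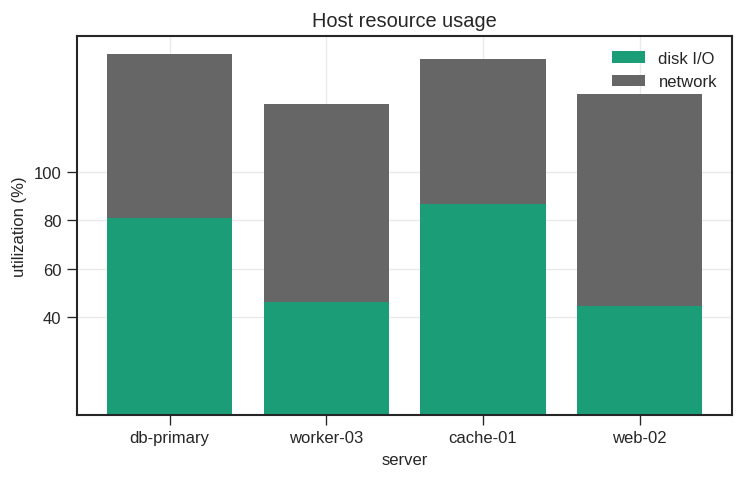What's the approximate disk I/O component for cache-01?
≈ 80

disk I/O top ≈ 80, bottom ≈ 0; segment ≈ 80.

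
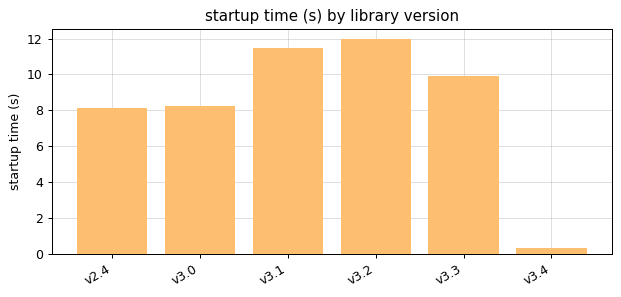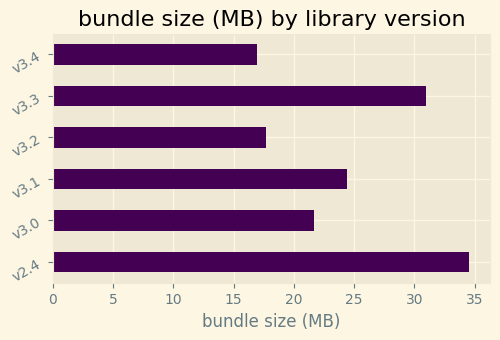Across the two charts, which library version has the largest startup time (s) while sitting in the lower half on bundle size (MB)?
v3.2

Chart 2 median bundle size (MB) ≈ 25; below-median library versions: v3.0, v3.2, v3.4. Among those, v3.2 has the highest startup time (s) (≈ 12).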